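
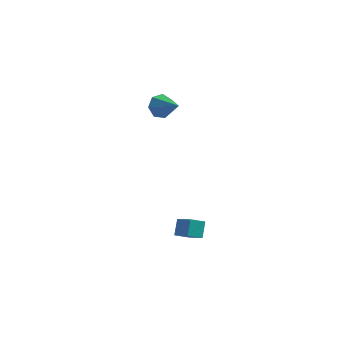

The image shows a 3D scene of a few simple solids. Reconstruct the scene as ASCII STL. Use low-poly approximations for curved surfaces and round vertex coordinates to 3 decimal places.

solid 
facet normal -0.373 0.609 -0.700
outer loop
vertex -3.243 -3.045 -2.828
vertex -3.076 -2.266 -2.239
vertex -2.476 -2.957 -3.16
endloop
endfacet
facet normal -0.168 -0.786 -0.595
outer loop
vertex -1.804 -4.054 -1.901
vertex -3.243 -3.045 -2.828
vertex -2.476 -2.957 -3.16
endloop
endfacet
facet normal -0.373 0.609 -0.700
outer loop
vertex -2.476 -2.957 -3.16
vertex -3.076 -2.266 -2.239
vertex -2.309 -2.179 -2.572
endloop
endfacet
facet normal 0.912 0.104 -0.396
outer loop
vertex -2.309 -2.179 -2.572
vertex -1.804 -4.054 -1.901
vertex -2.476 -2.957 -3.16
endloop
endfacet
facet normal -0.912 -0.104 0.396
outer loop
vertex -3.243 -3.045 -2.828
vertex -2.404 -3.363 -0.98
vertex -3.076 -2.266 -2.239
endloop
endfacet
facet normal -0.169 -0.786 -0.594
outer loop
vertex -2.571 -4.141 -1.568
vertex -3.243 -3.045 -2.828
vertex -1.804 -4.054 -1.901
endloop
endfacet
facet normal -0.912 -0.104 0.396
outer loop
vertex -2.571 -4.141 -1.568
vertex -2.404 -3.363 -0.98
vertex -3.243 -3.045 -2.828
endloop
endfacet
facet normal 0.169 0.786 0.595
outer loop
vertex -3.076 -2.266 -2.239
vertex -2.404 -3.363 -0.98
vertex -2.309 -2.179 -2.572
endloop
endfacet
facet normal 0.912 0.104 -0.396
outer loop
vertex -1.637 -3.275 -1.312
vertex -1.804 -4.054 -1.901
vertex -2.309 -2.179 -2.572
endloop
endfacet
facet normal 0.167 0.786 0.595
outer loop
vertex -2.309 -2.179 -2.572
vertex -2.404 -3.363 -0.98
vertex -1.637 -3.275 -1.312
endloop
endfacet
facet normal 0.373 -0.609 0.700
outer loop
vertex -1.637 -3.275 -1.312
vertex -2.571 -4.141 -1.568
vertex -1.804 -4.054 -1.901
endloop
endfacet
facet normal 0.373 -0.609 0.700
outer loop
vertex -2.404 -3.363 -0.98
vertex -2.571 -4.141 -1.568
vertex -1.637 -3.275 -1.312
endloop
endfacet
facet normal -0.459 0.612 -0.645
outer loop
vertex -3.249 4.748 1.141
vertex -3.855 4.243 1.093
vertex -3.755 4.846 1.594
endloop
endfacet
facet normal 0.618 0.537 0.574
outer loop
vertex -3.249 4.748 1.141
vertex -3.755 4.846 1.594
vertex -2.905 2.977 2.427
endloop
endfacet
facet normal -0.458 0.612 -0.645
outer loop
vertex -3.755 4.846 1.594
vertex -3.855 4.243 1.093
vertex -4.336 4.49 1.669
endloop
endfacet
facet normal -0.104 0.365 0.925
outer loop
vertex -3.755 4.846 1.594
vertex -4.336 4.49 1.669
vertex -2.905 2.977 2.427
endloop
endfacet
facet normal -0.459 0.611 -0.645
outer loop
vertex -4.336 4.49 1.669
vertex -3.855 4.243 1.093
vertex -4.555 3.948 1.311
endloop
endfacet
facet normal -0.635 -0.231 0.738
outer loop
vertex -4.336 4.49 1.669
vertex -4.555 3.948 1.311
vertex -2.905 2.977 2.427
endloop
endfacet
facet normal -0.459 0.612 -0.644
outer loop
vertex -4.555 3.948 1.311
vertex -3.855 4.243 1.093
vertex -4.247 3.628 0.788
endloop
endfacet
facet normal -0.576 -0.803 0.152
outer loop
vertex -4.555 3.948 1.311
vertex -4.247 3.628 0.788
vertex -2.905 2.977 2.427
endloop
endfacet
facet normal -0.459 0.612 -0.644
outer loop
vertex -4.247 3.628 0.788
vertex -3.855 4.243 1.093
vertex -3.644 3.772 0.495
endloop
endfacet
facet normal 0.030 -0.920 -0.390
outer loop
vertex -4.247 3.628 0.788
vertex -3.644 3.772 0.495
vertex -2.905 2.977 2.427
endloop
endfacet
facet normal -0.459 0.612 -0.644
outer loop
vertex -3.644 3.772 0.495
vertex -3.855 4.243 1.093
vertex -3.2 4.27 0.652
endloop
endfacet
facet normal 0.724 -0.494 -0.481
outer loop
vertex -3.644 3.772 0.495
vertex -3.2 4.27 0.652
vertex -2.905 2.977 2.427
endloop
endfacet
facet normal -0.459 0.612 -0.644
outer loop
vertex -3.2 4.27 0.652
vertex -3.855 4.243 1.093
vertex -3.249 4.748 1.141
endloop
endfacet
facet normal 0.987 0.154 -0.052
outer loop
vertex -3.2 4.27 0.652
vertex -3.249 4.748 1.141
vertex -2.905 2.977 2.427
endloop
endfacet

endsolid


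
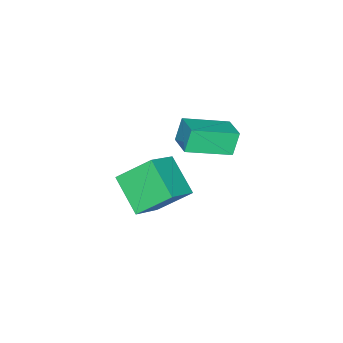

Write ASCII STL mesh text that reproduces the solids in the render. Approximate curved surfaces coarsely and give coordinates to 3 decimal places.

solid 
facet normal -0.817 0.064 -0.573
outer loop
vertex -3.843 -1.378 -2.314
vertex -2.993 0.069 -3.364
vertex -3.111 -2.669 -3.5
endloop
endfacet
facet normal -0.429 -0.731 0.531
outer loop
vertex -1.567 -2.789 -2.416
vertex -3.843 -1.378 -2.314
vertex -3.111 -2.669 -3.5
endloop
endfacet
facet normal -0.816 0.064 -0.574
outer loop
vertex -3.111 -2.669 -3.5
vertex -2.993 0.069 -3.364
vertex -2.26 -1.221 -4.55
endloop
endfacet
facet normal 0.386 -0.679 -0.624
outer loop
vertex -2.26 -1.221 -4.55
vertex -1.567 -2.789 -2.416
vertex -3.111 -2.669 -3.5
endloop
endfacet
facet normal -0.385 0.679 0.624
outer loop
vertex -3.843 -1.378 -2.314
vertex -1.449 -0.051 -2.28
vertex -2.993 0.069 -3.364
endloop
endfacet
facet normal -0.430 -0.731 0.530
outer loop
vertex -2.3 -1.499 -1.23
vertex -3.843 -1.378 -2.314
vertex -1.567 -2.789 -2.416
endloop
endfacet
facet normal -0.385 0.679 0.624
outer loop
vertex -2.3 -1.499 -1.23
vertex -1.449 -0.051 -2.28
vertex -3.843 -1.378 -2.314
endloop
endfacet
facet normal 0.429 0.731 -0.530
outer loop
vertex -2.993 0.069 -3.364
vertex -1.449 -0.051 -2.28
vertex -2.26 -1.221 -4.55
endloop
endfacet
facet normal 0.385 -0.679 -0.624
outer loop
vertex -0.717 -1.342 -3.466
vertex -1.567 -2.789 -2.416
vertex -2.26 -1.221 -4.55
endloop
endfacet
facet normal 0.430 0.731 -0.530
outer loop
vertex -2.26 -1.221 -4.55
vertex -1.449 -0.051 -2.28
vertex -0.717 -1.342 -3.466
endloop
endfacet
facet normal 0.817 -0.063 0.574
outer loop
vertex -0.717 -1.342 -3.466
vertex -2.3 -1.499 -1.23
vertex -1.567 -2.789 -2.416
endloop
endfacet
facet normal 0.817 -0.064 0.574
outer loop
vertex -1.449 -0.051 -2.28
vertex -2.3 -1.499 -1.23
vertex -0.717 -1.342 -3.466
endloop
endfacet
facet normal -0.640 0.696 -0.325
outer loop
vertex -3.912 1.227 1.28
vertex -3.13 2.086 1.58
vertex -3.448 1.168 0.24
endloop
endfacet
facet normal -0.651 -0.716 -0.250
outer loop
vertex -2.11 -0.286 0.92
vertex -3.912 1.227 1.28
vertex -3.448 1.168 0.24
endloop
endfacet
facet normal -0.640 0.696 -0.325
outer loop
vertex -3.448 1.168 0.24
vertex -3.13 2.086 1.58
vertex -2.666 2.028 0.541
endloop
endfacet
facet normal 0.407 -0.051 -0.912
outer loop
vertex -2.666 2.028 0.541
vertex -2.11 -0.286 0.92
vertex -3.448 1.168 0.24
endloop
endfacet
facet normal -0.407 0.052 0.912
outer loop
vertex -3.912 1.227 1.28
vertex -1.792 0.632 2.26
vertex -3.13 2.086 1.58
endloop
endfacet
facet normal -0.651 -0.716 -0.251
outer loop
vertex -2.574 -0.228 1.959
vertex -3.912 1.227 1.28
vertex -2.11 -0.286 0.92
endloop
endfacet
facet normal -0.407 0.051 0.912
outer loop
vertex -2.574 -0.228 1.959
vertex -1.792 0.632 2.26
vertex -3.912 1.227 1.28
endloop
endfacet
facet normal 0.651 0.716 0.251
outer loop
vertex -3.13 2.086 1.58
vertex -1.792 0.632 2.26
vertex -2.666 2.028 0.541
endloop
endfacet
facet normal 0.407 -0.052 -0.912
outer loop
vertex -1.328 0.573 1.22
vertex -2.11 -0.286 0.92
vertex -2.666 2.028 0.541
endloop
endfacet
facet normal 0.652 0.716 0.250
outer loop
vertex -2.666 2.028 0.541
vertex -1.792 0.632 2.26
vertex -1.328 0.573 1.22
endloop
endfacet
facet normal 0.640 -0.696 0.325
outer loop
vertex -1.328 0.573 1.22
vertex -2.574 -0.228 1.959
vertex -2.11 -0.286 0.92
endloop
endfacet
facet normal 0.640 -0.696 0.325
outer loop
vertex -1.792 0.632 2.26
vertex -2.574 -0.228 1.959
vertex -1.328 0.573 1.22
endloop
endfacet

endsolid


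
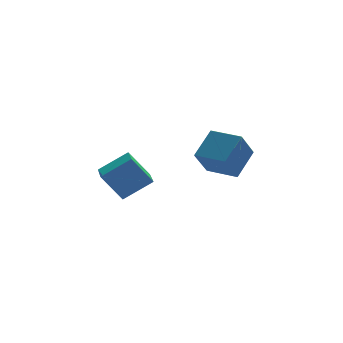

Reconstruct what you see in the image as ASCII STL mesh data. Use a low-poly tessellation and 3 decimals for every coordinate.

solid 
facet normal -0.470 -0.414 0.780
outer loop
vertex 0.278 -3.821 0.693
vertex -0.841 -2.514 0.712
vertex -0.815 -4.739 -0.453
endloop
endfacet
facet normal 0.650 -0.760 -0.011
outer loop
vertex 0.041 -3.986 -1.872
vertex 0.278 -3.821 0.693
vertex -0.815 -4.739 -0.453
endloop
endfacet
facet normal -0.470 -0.414 0.780
outer loop
vertex -0.815 -4.739 -0.453
vertex -0.841 -2.514 0.712
vertex -1.933 -3.432 -0.434
endloop
endfacet
facet normal -0.597 -0.502 -0.626
outer loop
vertex -1.933 -3.432 -0.434
vertex 0.041 -3.986 -1.872
vertex -0.815 -4.739 -0.453
endloop
endfacet
facet normal 0.597 0.502 0.626
outer loop
vertex 0.278 -3.821 0.693
vertex 0.015 -1.761 -0.707
vertex -0.841 -2.514 0.712
endloop
endfacet
facet normal 0.650 -0.760 -0.011
outer loop
vertex 1.133 -3.068 -0.726
vertex 0.278 -3.821 0.693
vertex 0.041 -3.986 -1.872
endloop
endfacet
facet normal 0.597 0.502 0.626
outer loop
vertex 1.133 -3.068 -0.726
vertex 0.015 -1.761 -0.707
vertex 0.278 -3.821 0.693
endloop
endfacet
facet normal -0.650 0.760 0.011
outer loop
vertex -0.841 -2.514 0.712
vertex 0.015 -1.761 -0.707
vertex -1.933 -3.432 -0.434
endloop
endfacet
facet normal -0.597 -0.502 -0.626
outer loop
vertex -1.078 -2.679 -1.853
vertex 0.041 -3.986 -1.872
vertex -1.933 -3.432 -0.434
endloop
endfacet
facet normal -0.650 0.760 0.011
outer loop
vertex -1.933 -3.432 -0.434
vertex 0.015 -1.761 -0.707
vertex -1.078 -2.679 -1.853
endloop
endfacet
facet normal 0.470 0.414 -0.780
outer loop
vertex -1.078 -2.679 -1.853
vertex 1.133 -3.068 -0.726
vertex 0.041 -3.986 -1.872
endloop
endfacet
facet normal 0.470 0.414 -0.780
outer loop
vertex 0.015 -1.761 -0.707
vertex 1.133 -3.068 -0.726
vertex -1.078 -2.679 -1.853
endloop
endfacet
facet normal -0.823 0.045 -0.567
outer loop
vertex -5.28 1.575 -3.574
vertex -4.959 3.441 -3.893
vertex -4.264 1.143 -5.083
endloop
endfacet
facet normal -0.167 -0.972 0.166
outer loop
vertex -2.701 1.059 -4.007
vertex -5.28 1.575 -3.574
vertex -4.264 1.143 -5.083
endloop
endfacet
facet normal -0.823 0.044 -0.566
outer loop
vertex -4.264 1.143 -5.083
vertex -4.959 3.441 -3.893
vertex -3.944 3.009 -5.402
endloop
endfacet
facet normal 0.543 -0.231 -0.807
outer loop
vertex -3.944 3.009 -5.402
vertex -2.701 1.059 -4.007
vertex -4.264 1.143 -5.083
endloop
endfacet
facet normal -0.543 0.231 0.807
outer loop
vertex -5.28 1.575 -3.574
vertex -3.396 3.357 -2.817
vertex -4.959 3.441 -3.893
endloop
endfacet
facet normal -0.167 -0.972 0.166
outer loop
vertex -3.716 1.491 -2.498
vertex -5.28 1.575 -3.574
vertex -2.701 1.059 -4.007
endloop
endfacet
facet normal -0.543 0.231 0.807
outer loop
vertex -3.716 1.491 -2.498
vertex -3.396 3.357 -2.817
vertex -5.28 1.575 -3.574
endloop
endfacet
facet normal 0.167 0.972 -0.166
outer loop
vertex -4.959 3.441 -3.893
vertex -3.396 3.357 -2.817
vertex -3.944 3.009 -5.402
endloop
endfacet
facet normal 0.543 -0.231 -0.807
outer loop
vertex -2.38 2.925 -4.326
vertex -2.701 1.059 -4.007
vertex -3.944 3.009 -5.402
endloop
endfacet
facet normal 0.167 0.972 -0.166
outer loop
vertex -3.944 3.009 -5.402
vertex -3.396 3.357 -2.817
vertex -2.38 2.925 -4.326
endloop
endfacet
facet normal 0.823 -0.045 0.566
outer loop
vertex -2.38 2.925 -4.326
vertex -3.716 1.491 -2.498
vertex -2.701 1.059 -4.007
endloop
endfacet
facet normal 0.823 -0.044 0.567
outer loop
vertex -3.396 3.357 -2.817
vertex -3.716 1.491 -2.498
vertex -2.38 2.925 -4.326
endloop
endfacet
facet normal -0.649 -0.172 0.741
outer loop
vertex -0.062 0.515 -1.335
vertex -0.135 -0.315 -1.592
vertex 0.473 -0.092 -1.007
endloop
endfacet
facet normal -0.184 0.337 0.923
outer loop
vertex -0.062 0.515 -1.335
vertex 0.473 -0.092 -1.007
vertex 0.786 0.691 -1.23
endloop
endfacet
facet normal -0.234 0.864 0.446
outer loop
vertex -0.062 0.515 -1.335
vertex 0.786 0.691 -1.23
vertex 0.372 0.952 -1.953
endloop
endfacet
facet normal -0.732 0.681 -0.032
outer loop
vertex -0.062 0.515 -1.335
vertex 0.372 0.952 -1.953
vertex -0.197 0.33 -2.177
endloop
endfacet
facet normal -0.988 0.041 0.149
outer loop
vertex -0.062 0.515 -1.335
vertex -0.197 0.33 -2.177
vertex -0.135 -0.315 -1.592
endloop
endfacet
facet normal 0.473 0.061 0.879
outer loop
vertex 0.786 0.691 -1.23
vertex 0.473 -0.092 -1.007
vertex 1.237 -0.03 -1.423
endloop
endfacet
facet normal -0.280 -0.763 0.582
outer loop
vertex 0.473 -0.092 -1.007
vertex -0.135 -0.315 -1.592
vertex 0.668 -0.652 -1.647
endloop
endfacet
facet normal -0.828 -0.418 -0.373
outer loop
vertex -0.135 -0.315 -1.592
vertex -0.197 0.33 -2.177
vertex 0.254 -0.391 -2.37
endloop
endfacet
facet normal -0.414 0.619 -0.668
outer loop
vertex -0.197 0.33 -2.177
vertex 0.372 0.952 -1.953
vertex 0.567 0.392 -2.593
endloop
endfacet
facet normal 0.391 0.914 0.106
outer loop
vertex 0.372 0.952 -1.953
vertex 0.786 0.691 -1.23
vertex 1.175 0.615 -2.008
endloop
endfacet
facet normal 0.732 -0.681 0.032
outer loop
vertex 1.102 -0.215 -2.265
vertex 1.237 -0.03 -1.423
vertex 0.668 -0.652 -1.647
endloop
endfacet
facet normal 0.234 -0.864 -0.446
outer loop
vertex 1.102 -0.215 -2.265
vertex 0.668 -0.652 -1.647
vertex 0.254 -0.391 -2.37
endloop
endfacet
facet normal 0.184 -0.337 -0.923
outer loop
vertex 1.102 -0.215 -2.265
vertex 0.254 -0.391 -2.37
vertex 0.567 0.392 -2.593
endloop
endfacet
facet normal 0.649 0.172 -0.741
outer loop
vertex 1.102 -0.215 -2.265
vertex 0.567 0.392 -2.593
vertex 1.175 0.615 -2.008
endloop
endfacet
facet normal 0.988 -0.041 -0.149
outer loop
vertex 1.102 -0.215 -2.265
vertex 1.175 0.615 -2.008
vertex 1.237 -0.03 -1.423
endloop
endfacet
facet normal 0.414 -0.619 0.668
outer loop
vertex 0.668 -0.652 -1.647
vertex 1.237 -0.03 -1.423
vertex 0.473 -0.092 -1.007
endloop
endfacet
facet normal -0.391 -0.914 -0.106
outer loop
vertex 0.254 -0.391 -2.37
vertex 0.668 -0.652 -1.647
vertex -0.135 -0.315 -1.592
endloop
endfacet
facet normal -0.473 -0.061 -0.879
outer loop
vertex 0.567 0.392 -2.593
vertex 0.254 -0.391 -2.37
vertex -0.197 0.33 -2.177
endloop
endfacet
facet normal 0.280 0.763 -0.582
outer loop
vertex 1.175 0.615 -2.008
vertex 0.567 0.392 -2.593
vertex 0.372 0.952 -1.953
endloop
endfacet
facet normal 0.828 0.418 0.373
outer loop
vertex 1.237 -0.03 -1.423
vertex 1.175 0.615 -2.008
vertex 0.786 0.691 -1.23
endloop
endfacet

endsolid


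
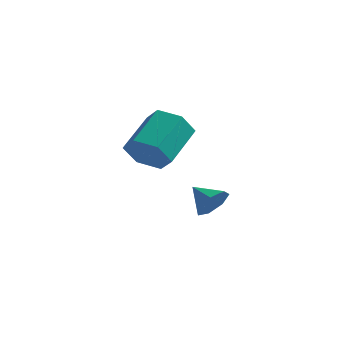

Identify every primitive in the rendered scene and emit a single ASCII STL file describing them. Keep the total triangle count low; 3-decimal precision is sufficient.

solid 
facet normal -0.102 -0.848 -0.520
outer loop
vertex 1.962 -5.171 3.689
vertex 1.354 -4.737 3.101
vertex 2.285 -4.732 2.91
endloop
endfacet
facet normal 0.935 -0.260 0.241
outer loop
vertex 1.962 -5.171 3.689
vertex 2.285 -4.732 2.91
vertex 2.153 -3.577 4.667
endloop
endfacet
facet normal 0.935 -0.261 0.242
outer loop
vertex 2.153 -3.577 4.667
vertex 2.285 -4.732 2.91
vertex 2.477 -3.138 3.889
endloop
endfacet
facet normal 0.102 0.848 0.521
outer loop
vertex 2.153 -3.577 4.667
vertex 2.477 -3.138 3.889
vertex 1.546 -3.143 4.079
endloop
endfacet
facet normal -0.102 -0.848 -0.521
outer loop
vertex 2.285 -4.732 2.91
vertex 1.354 -4.737 3.101
vertex 1.677 -4.298 2.323
endloop
endfacet
facet normal 0.762 0.270 -0.589
outer loop
vertex 2.285 -4.732 2.91
vertex 1.677 -4.298 2.323
vertex 2.477 -3.138 3.889
endloop
endfacet
facet normal 0.762 0.270 -0.589
outer loop
vertex 2.477 -3.138 3.889
vertex 1.677 -4.298 2.323
vertex 1.869 -2.704 3.301
endloop
endfacet
facet normal 0.102 0.848 0.521
outer loop
vertex 2.477 -3.138 3.889
vertex 1.869 -2.704 3.301
vertex 1.546 -3.143 4.079
endloop
endfacet
facet normal -0.102 -0.848 -0.521
outer loop
vertex 1.677 -4.298 2.323
vertex 1.354 -4.737 3.101
vertex 0.747 -4.303 2.513
endloop
endfacet
facet normal -0.172 0.530 -0.830
outer loop
vertex 1.677 -4.298 2.323
vertex 0.747 -4.303 2.513
vertex 1.869 -2.704 3.301
endloop
endfacet
facet normal -0.172 0.530 -0.830
outer loop
vertex 1.869 -2.704 3.301
vertex 0.747 -4.303 2.513
vertex 0.938 -2.709 3.491
endloop
endfacet
facet normal 0.102 0.848 0.521
outer loop
vertex 1.869 -2.704 3.301
vertex 0.938 -2.709 3.491
vertex 1.546 -3.143 4.079
endloop
endfacet
facet normal -0.102 -0.848 -0.521
outer loop
vertex 0.747 -4.303 2.513
vertex 1.354 -4.737 3.101
vertex 0.423 -4.742 3.291
endloop
endfacet
facet normal -0.935 0.261 -0.242
outer loop
vertex 0.747 -4.303 2.513
vertex 0.423 -4.742 3.291
vertex 0.938 -2.709 3.491
endloop
endfacet
facet normal -0.935 0.261 -0.241
outer loop
vertex 0.938 -2.709 3.491
vertex 0.423 -4.742 3.291
vertex 0.615 -3.148 4.27
endloop
endfacet
facet normal 0.102 0.848 0.520
outer loop
vertex 0.938 -2.709 3.491
vertex 0.615 -3.148 4.27
vertex 1.546 -3.143 4.079
endloop
endfacet
facet normal -0.102 -0.848 -0.521
outer loop
vertex 0.423 -4.742 3.291
vertex 1.354 -4.737 3.101
vertex 1.031 -5.176 3.879
endloop
endfacet
facet normal -0.762 -0.270 0.589
outer loop
vertex 0.423 -4.742 3.291
vertex 1.031 -5.176 3.879
vertex 0.615 -3.148 4.27
endloop
endfacet
facet normal -0.762 -0.270 0.589
outer loop
vertex 0.615 -3.148 4.27
vertex 1.031 -5.176 3.879
vertex 1.223 -3.582 4.857
endloop
endfacet
facet normal 0.102 0.848 0.521
outer loop
vertex 0.615 -3.148 4.27
vertex 1.223 -3.582 4.857
vertex 1.546 -3.143 4.079
endloop
endfacet
facet normal -0.102 -0.848 -0.521
outer loop
vertex 1.031 -5.176 3.879
vertex 1.354 -4.737 3.101
vertex 1.962 -5.171 3.689
endloop
endfacet
facet normal 0.172 -0.530 0.830
outer loop
vertex 1.031 -5.176 3.879
vertex 1.962 -5.171 3.689
vertex 1.223 -3.582 4.857
endloop
endfacet
facet normal 0.172 -0.530 0.830
outer loop
vertex 1.223 -3.582 4.857
vertex 1.962 -5.171 3.689
vertex 2.153 -3.577 4.667
endloop
endfacet
facet normal 0.102 0.848 0.521
outer loop
vertex 1.223 -3.582 4.857
vertex 2.153 -3.577 4.667
vertex 1.546 -3.143 4.079
endloop
endfacet
facet normal 0.828 -0.274 -0.490
outer loop
vertex 2.721 -1.063 0.22
vertex 2.31 -1.099 -0.454
vertex 2.697 -0.483 -0.145
endloop
endfacet
facet normal 0.044 0.533 0.845
outer loop
vertex 2.721 -1.063 0.22
vertex 2.697 -0.483 -0.145
vertex 1.35 -0.781 0.114
endloop
endfacet
facet normal 0.828 -0.275 -0.489
outer loop
vertex 2.697 -0.483 -0.145
vertex 2.31 -1.099 -0.454
vertex 2.382 -0.367 -0.743
endloop
endfacet
facet normal -0.159 0.950 0.268
outer loop
vertex 2.697 -0.483 -0.145
vertex 2.382 -0.367 -0.743
vertex 1.35 -0.781 0.114
endloop
endfacet
facet normal 0.828 -0.275 -0.489
outer loop
vertex 2.382 -0.367 -0.743
vertex 2.31 -1.099 -0.454
vertex 2.013 -0.802 -1.123
endloop
endfacet
facet normal -0.568 0.759 -0.317
outer loop
vertex 2.382 -0.367 -0.743
vertex 2.013 -0.802 -1.123
vertex 1.35 -0.781 0.114
endloop
endfacet
facet normal 0.828 -0.274 -0.489
outer loop
vertex 2.013 -0.802 -1.123
vertex 2.31 -1.099 -0.454
vertex 1.868 -1.46 -1.0
endloop
endfacet
facet normal -0.876 0.105 -0.471
outer loop
vertex 2.013 -0.802 -1.123
vertex 1.868 -1.46 -1.0
vertex 1.35 -0.781 0.114
endloop
endfacet
facet normal 0.828 -0.274 -0.489
outer loop
vertex 1.868 -1.46 -1.0
vertex 2.31 -1.099 -0.454
vertex 2.056 -1.847 -0.465
endloop
endfacet
facet normal -0.850 -0.521 -0.078
outer loop
vertex 1.868 -1.46 -1.0
vertex 2.056 -1.847 -0.465
vertex 1.35 -0.781 0.114
endloop
endfacet
facet normal 0.828 -0.274 -0.489
outer loop
vertex 2.056 -1.847 -0.465
vertex 2.31 -1.099 -0.454
vertex 2.435 -1.67 0.077
endloop
endfacet
facet normal -0.510 -0.646 0.568
outer loop
vertex 2.056 -1.847 -0.465
vertex 2.435 -1.67 0.077
vertex 1.35 -0.781 0.114
endloop
endfacet
facet normal 0.827 -0.274 -0.490
outer loop
vertex 2.435 -1.67 0.077
vertex 2.31 -1.099 -0.454
vertex 2.721 -1.063 0.22
endloop
endfacet
facet normal -0.112 -0.178 0.978
outer loop
vertex 2.435 -1.67 0.077
vertex 2.721 -1.063 0.22
vertex 1.35 -0.781 0.114
endloop
endfacet

endsolid


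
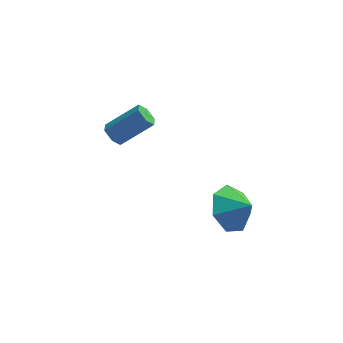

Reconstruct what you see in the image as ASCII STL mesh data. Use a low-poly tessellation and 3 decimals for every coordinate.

solid 
facet normal -0.733 0.340 -0.589
outer loop
vertex 1.126 -0.748 -4.812
vertex 0.426 -1.147 -4.171
vertex 0.849 -0.208 -4.156
endloop
endfacet
facet normal 0.941 0.305 0.146
outer loop
vertex 1.126 -0.748 -4.812
vertex 0.849 -0.208 -4.156
vertex 1.174 -1.493 -3.569
endloop
endfacet
facet normal -0.733 0.340 -0.589
outer loop
vertex 0.849 -0.208 -4.156
vertex 0.426 -1.147 -4.171
vertex 0.253 -0.375 -3.511
endloop
endfacet
facet normal 0.593 0.454 0.665
outer loop
vertex 0.849 -0.208 -4.156
vertex 0.253 -0.375 -3.511
vertex 1.174 -1.493 -3.569
endloop
endfacet
facet normal -0.733 0.339 -0.589
outer loop
vertex 0.253 -0.375 -3.511
vertex 0.426 -1.147 -4.171
vertex -0.212 -1.123 -3.363
endloop
endfacet
facet normal 0.170 0.089 0.982
outer loop
vertex 0.253 -0.375 -3.511
vertex -0.212 -1.123 -3.363
vertex 1.174 -1.493 -3.569
endloop
endfacet
facet normal -0.733 0.339 -0.589
outer loop
vertex -0.212 -1.123 -3.363
vertex 0.426 -1.147 -4.171
vertex -0.197 -1.89 -3.823
endloop
endfacet
facet normal -0.010 -0.514 0.857
outer loop
vertex -0.212 -1.123 -3.363
vertex -0.197 -1.89 -3.823
vertex 1.174 -1.493 -3.569
endloop
endfacet
facet normal -0.734 0.339 -0.589
outer loop
vertex -0.197 -1.89 -3.823
vertex 0.426 -1.147 -4.171
vertex 0.287 -2.096 -4.545
endloop
endfacet
facet normal 0.190 -0.903 0.385
outer loop
vertex -0.197 -1.89 -3.823
vertex 0.287 -2.096 -4.545
vertex 1.174 -1.493 -3.569
endloop
endfacet
facet normal -0.732 0.340 -0.590
outer loop
vertex 0.287 -2.096 -4.545
vertex 0.426 -1.147 -4.171
vertex 0.877 -1.588 -4.985
endloop
endfacet
facet normal 0.617 -0.783 -0.077
outer loop
vertex 0.287 -2.096 -4.545
vertex 0.877 -1.588 -4.985
vertex 1.174 -1.493 -3.569
endloop
endfacet
facet normal -0.733 0.339 -0.590
outer loop
vertex 0.877 -1.588 -4.985
vertex 0.426 -1.147 -4.171
vertex 1.126 -0.748 -4.812
endloop
endfacet
facet normal 0.952 -0.244 -0.183
outer loop
vertex 0.877 -1.588 -4.985
vertex 1.126 -0.748 -4.812
vertex 1.174 -1.493 -3.569
endloop
endfacet
facet normal -0.766 -0.185 -0.616
outer loop
vertex -3.846 3.378 -4.572
vertex -4.138 3.199 -4.155
vertex -4.154 3.721 -4.292
endloop
endfacet
facet normal 0.296 0.749 -0.592
outer loop
vertex -3.846 3.378 -4.572
vertex -4.154 3.721 -4.292
vertex -2.589 3.68 -3.562
endloop
endfacet
facet normal 0.296 0.750 -0.592
outer loop
vertex -2.589 3.68 -3.562
vertex -4.154 3.721 -4.292
vertex -2.898 4.023 -3.282
endloop
endfacet
facet normal 0.765 0.185 0.617
outer loop
vertex -2.589 3.68 -3.562
vertex -2.898 4.023 -3.282
vertex -2.882 3.501 -3.145
endloop
endfacet
facet normal -0.767 -0.185 -0.615
outer loop
vertex -4.154 3.721 -4.292
vertex -4.138 3.199 -4.155
vertex -4.446 3.542 -3.874
endloop
endfacet
facet normal -0.346 0.925 0.154
outer loop
vertex -4.154 3.721 -4.292
vertex -4.446 3.542 -3.874
vertex -2.898 4.023 -3.282
endloop
endfacet
facet normal -0.346 0.925 0.154
outer loop
vertex -2.898 4.023 -3.282
vertex -4.446 3.542 -3.874
vertex -3.19 3.844 -2.864
endloop
endfacet
facet normal 0.767 0.185 0.615
outer loop
vertex -2.898 4.023 -3.282
vertex -3.19 3.844 -2.864
vertex -2.882 3.501 -3.145
endloop
endfacet
facet normal -0.766 -0.183 -0.617
outer loop
vertex -4.446 3.542 -3.874
vertex -4.138 3.199 -4.155
vertex -4.431 3.02 -3.738
endloop
endfacet
facet normal -0.642 0.176 0.746
outer loop
vertex -4.446 3.542 -3.874
vertex -4.431 3.02 -3.738
vertex -3.19 3.844 -2.864
endloop
endfacet
facet normal -0.642 0.175 0.747
outer loop
vertex -3.19 3.844 -2.864
vertex -4.431 3.02 -3.738
vertex -3.174 3.322 -2.728
endloop
endfacet
facet normal 0.766 0.184 0.616
outer loop
vertex -3.19 3.844 -2.864
vertex -3.174 3.322 -2.728
vertex -2.882 3.501 -3.145
endloop
endfacet
facet normal -0.765 -0.185 -0.617
outer loop
vertex -4.431 3.02 -3.738
vertex -4.138 3.199 -4.155
vertex -4.122 2.677 -4.018
endloop
endfacet
facet normal -0.296 -0.750 0.592
outer loop
vertex -4.431 3.02 -3.738
vertex -4.122 2.677 -4.018
vertex -3.174 3.322 -2.728
endloop
endfacet
facet normal -0.296 -0.749 0.592
outer loop
vertex -3.174 3.322 -2.728
vertex -4.122 2.677 -4.018
vertex -2.866 2.979 -3.008
endloop
endfacet
facet normal 0.766 0.185 0.616
outer loop
vertex -3.174 3.322 -2.728
vertex -2.866 2.979 -3.008
vertex -2.882 3.501 -3.145
endloop
endfacet
facet normal -0.767 -0.185 -0.615
outer loop
vertex -4.122 2.677 -4.018
vertex -4.138 3.199 -4.155
vertex -3.83 2.856 -4.436
endloop
endfacet
facet normal 0.346 -0.925 -0.154
outer loop
vertex -4.122 2.677 -4.018
vertex -3.83 2.856 -4.436
vertex -2.866 2.979 -3.008
endloop
endfacet
facet normal 0.346 -0.925 -0.154
outer loop
vertex -2.866 2.979 -3.008
vertex -3.83 2.856 -4.436
vertex -2.574 3.158 -3.426
endloop
endfacet
facet normal 0.767 0.185 0.615
outer loop
vertex -2.866 2.979 -3.008
vertex -2.574 3.158 -3.426
vertex -2.882 3.501 -3.145
endloop
endfacet
facet normal -0.766 -0.184 -0.616
outer loop
vertex -3.83 2.856 -4.436
vertex -4.138 3.199 -4.155
vertex -3.846 3.378 -4.572
endloop
endfacet
facet normal 0.642 -0.175 -0.746
outer loop
vertex -3.83 2.856 -4.436
vertex -3.846 3.378 -4.572
vertex -2.574 3.158 -3.426
endloop
endfacet
facet normal 0.642 -0.176 -0.746
outer loop
vertex -2.574 3.158 -3.426
vertex -3.846 3.378 -4.572
vertex -2.589 3.68 -3.562
endloop
endfacet
facet normal 0.766 0.183 0.617
outer loop
vertex -2.574 3.158 -3.426
vertex -2.589 3.68 -3.562
vertex -2.882 3.501 -3.145
endloop
endfacet

endsolid


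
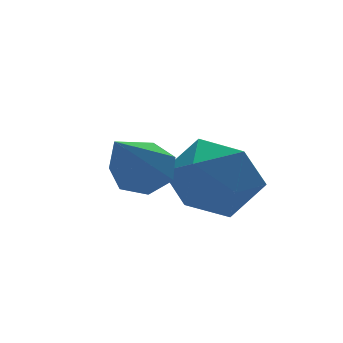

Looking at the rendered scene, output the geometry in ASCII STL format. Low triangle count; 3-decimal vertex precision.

solid 
facet normal 0.505 0.601 -0.619
outer loop
vertex 1.127 -1.488 2.328
vertex 0.841 -1.713 1.876
vertex 0.698 -1.256 2.203
endloop
endfacet
facet normal 0.005 0.481 0.877
outer loop
vertex 1.127 -1.488 2.328
vertex 0.698 -1.256 2.203
vertex -0.181 -2.927 3.124
endloop
endfacet
facet normal 0.507 0.601 -0.618
outer loop
vertex 0.698 -1.256 2.203
vertex 0.841 -1.713 1.876
vertex 0.377 -1.367 1.832
endloop
endfacet
facet normal -0.688 0.593 0.418
outer loop
vertex 0.698 -1.256 2.203
vertex 0.377 -1.367 1.832
vertex -0.181 -2.927 3.124
endloop
endfacet
facet normal 0.507 0.601 -0.618
outer loop
vertex 0.377 -1.367 1.832
vertex 0.841 -1.713 1.876
vertex 0.406 -1.739 1.494
endloop
endfacet
facet normal -0.960 0.144 -0.241
outer loop
vertex 0.377 -1.367 1.832
vertex 0.406 -1.739 1.494
vertex -0.181 -2.927 3.124
endloop
endfacet
facet normal 0.506 0.602 -0.618
outer loop
vertex 0.406 -1.739 1.494
vertex 0.841 -1.713 1.876
vertex 0.762 -2.091 1.443
endloop
endfacet
facet normal -0.604 -0.524 -0.600
outer loop
vertex 0.406 -1.739 1.494
vertex 0.762 -2.091 1.443
vertex -0.181 -2.927 3.124
endloop
endfacet
facet normal 0.505 0.602 -0.618
outer loop
vertex 0.762 -2.091 1.443
vertex 0.841 -1.713 1.876
vertex 1.178 -2.158 1.718
endloop
endfacet
facet normal 0.112 -0.913 -0.392
outer loop
vertex 0.762 -2.091 1.443
vertex 1.178 -2.158 1.718
vertex -0.181 -2.927 3.124
endloop
endfacet
facet normal 0.506 0.602 -0.618
outer loop
vertex 1.178 -2.158 1.718
vertex 0.841 -1.713 1.876
vertex 1.34 -1.89 2.112
endloop
endfacet
facet normal 0.648 -0.727 0.228
outer loop
vertex 1.178 -2.158 1.718
vertex 1.34 -1.89 2.112
vertex -0.181 -2.927 3.124
endloop
endfacet
facet normal 0.506 0.601 -0.619
outer loop
vertex 1.34 -1.89 2.112
vertex 0.841 -1.713 1.876
vertex 1.127 -1.488 2.328
endloop
endfacet
facet normal 0.601 -0.108 0.792
outer loop
vertex 1.34 -1.89 2.112
vertex 1.127 -1.488 2.328
vertex -0.181 -2.927 3.124
endloop
endfacet
facet normal -0.150 -0.163 0.975
outer loop
vertex 1.708 -2.006 2.514
vertex 1.245 -2.758 2.317
vertex 2.139 -2.798 2.448
endloop
endfacet
facet normal 0.466 0.181 0.866
outer loop
vertex 1.708 -2.006 2.514
vertex 2.139 -2.798 2.448
vertex 2.507 -2.053 2.094
endloop
endfacet
facet normal 0.321 0.790 0.522
outer loop
vertex 1.708 -2.006 2.514
vertex 2.507 -2.053 2.094
vertex 1.841 -1.551 1.744
endloop
endfacet
facet normal -0.385 0.822 0.419
outer loop
vertex 1.708 -2.006 2.514
vertex 1.841 -1.551 1.744
vertex 1.061 -1.987 1.882
endloop
endfacet
facet normal -0.676 0.233 0.699
outer loop
vertex 1.708 -2.006 2.514
vertex 1.061 -1.987 1.882
vertex 1.245 -2.758 2.317
endloop
endfacet
facet normal 0.871 -0.221 0.439
outer loop
vertex 2.507 -2.053 2.094
vertex 2.139 -2.798 2.448
vertex 2.539 -2.833 1.638
endloop
endfacet
facet normal -0.125 -0.778 0.616
outer loop
vertex 2.139 -2.798 2.448
vertex 1.245 -2.758 2.317
vertex 1.759 -3.269 1.776
endloop
endfacet
facet normal -0.976 -0.138 0.168
outer loop
vertex 1.245 -2.758 2.317
vertex 1.061 -1.987 1.882
vertex 1.093 -2.767 1.426
endloop
endfacet
facet normal -0.506 0.814 -0.285
outer loop
vertex 1.061 -1.987 1.882
vertex 1.841 -1.551 1.744
vertex 1.461 -2.022 1.072
endloop
endfacet
facet normal 0.636 0.763 -0.116
outer loop
vertex 1.841 -1.551 1.744
vertex 2.507 -2.053 2.094
vertex 2.355 -2.062 1.203
endloop
endfacet
facet normal 0.385 -0.822 -0.419
outer loop
vertex 1.892 -2.814 1.006
vertex 2.539 -2.833 1.638
vertex 1.759 -3.269 1.776
endloop
endfacet
facet normal -0.321 -0.790 -0.522
outer loop
vertex 1.892 -2.814 1.006
vertex 1.759 -3.269 1.776
vertex 1.093 -2.767 1.426
endloop
endfacet
facet normal -0.466 -0.181 -0.866
outer loop
vertex 1.892 -2.814 1.006
vertex 1.093 -2.767 1.426
vertex 1.461 -2.022 1.072
endloop
endfacet
facet normal 0.150 0.163 -0.975
outer loop
vertex 1.892 -2.814 1.006
vertex 1.461 -2.022 1.072
vertex 2.355 -2.062 1.203
endloop
endfacet
facet normal 0.676 -0.233 -0.699
outer loop
vertex 1.892 -2.814 1.006
vertex 2.355 -2.062 1.203
vertex 2.539 -2.833 1.638
endloop
endfacet
facet normal 0.506 -0.814 0.285
outer loop
vertex 1.759 -3.269 1.776
vertex 2.539 -2.833 1.638
vertex 2.139 -2.798 2.448
endloop
endfacet
facet normal -0.636 -0.763 0.116
outer loop
vertex 1.093 -2.767 1.426
vertex 1.759 -3.269 1.776
vertex 1.245 -2.758 2.317
endloop
endfacet
facet normal -0.871 0.221 -0.439
outer loop
vertex 1.461 -2.022 1.072
vertex 1.093 -2.767 1.426
vertex 1.061 -1.987 1.882
endloop
endfacet
facet normal 0.125 0.778 -0.616
outer loop
vertex 2.355 -2.062 1.203
vertex 1.461 -2.022 1.072
vertex 1.841 -1.551 1.744
endloop
endfacet
facet normal 0.976 0.138 -0.168
outer loop
vertex 2.539 -2.833 1.638
vertex 2.355 -2.062 1.203
vertex 2.507 -2.053 2.094
endloop
endfacet

endsolid


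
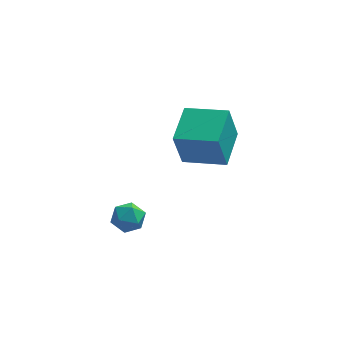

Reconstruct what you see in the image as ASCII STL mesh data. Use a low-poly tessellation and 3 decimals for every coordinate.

solid 
facet normal 0.026 0.993 -0.119
outer loop
vertex -2.115 -2.298 -3.21
vertex -2.931 -2.253 -3.01
vertex -2.347 -2.196 -2.408
endloop
endfacet
facet normal 0.659 0.746 0.096
outer loop
vertex -2.115 -2.298 -3.21
vertex -2.347 -2.196 -2.408
vertex -1.721 -2.724 -2.601
endloop
endfacet
facet normal 0.884 0.267 -0.385
outer loop
vertex -2.115 -2.298 -3.21
vertex -1.721 -2.724 -2.601
vertex -1.919 -3.108 -3.322
endloop
endfacet
facet normal 0.389 0.218 -0.895
outer loop
vertex -2.115 -2.298 -3.21
vertex -1.919 -3.108 -3.322
vertex -2.666 -2.817 -3.576
endloop
endfacet
facet normal -0.142 0.667 -0.731
outer loop
vertex -2.115 -2.298 -3.21
vertex -2.666 -2.817 -3.576
vertex -2.931 -2.253 -3.01
endloop
endfacet
facet normal 0.565 0.408 0.717
outer loop
vertex -1.721 -2.724 -2.601
vertex -2.347 -2.196 -2.408
vertex -2.294 -2.943 -2.024
endloop
endfacet
facet normal -0.461 0.807 0.370
outer loop
vertex -2.347 -2.196 -2.408
vertex -2.931 -2.253 -3.01
vertex -3.041 -2.652 -2.278
endloop
endfacet
facet normal -0.732 0.279 -0.621
outer loop
vertex -2.931 -2.253 -3.01
vertex -2.666 -2.817 -3.576
vertex -3.239 -3.036 -2.999
endloop
endfacet
facet normal 0.127 -0.446 -0.886
outer loop
vertex -2.666 -2.817 -3.576
vertex -1.919 -3.108 -3.322
vertex -2.613 -3.564 -3.192
endloop
endfacet
facet normal 0.929 -0.366 -0.060
outer loop
vertex -1.919 -3.108 -3.322
vertex -1.721 -2.724 -2.601
vertex -2.029 -3.507 -2.59
endloop
endfacet
facet normal -0.389 -0.218 0.895
outer loop
vertex -2.845 -3.462 -2.39
vertex -2.294 -2.943 -2.024
vertex -3.041 -2.652 -2.278
endloop
endfacet
facet normal -0.884 -0.267 0.385
outer loop
vertex -2.845 -3.462 -2.39
vertex -3.041 -2.652 -2.278
vertex -3.239 -3.036 -2.999
endloop
endfacet
facet normal -0.659 -0.746 -0.096
outer loop
vertex -2.845 -3.462 -2.39
vertex -3.239 -3.036 -2.999
vertex -2.613 -3.564 -3.192
endloop
endfacet
facet normal -0.026 -0.993 0.119
outer loop
vertex -2.845 -3.462 -2.39
vertex -2.613 -3.564 -3.192
vertex -2.029 -3.507 -2.59
endloop
endfacet
facet normal 0.142 -0.667 0.731
outer loop
vertex -2.845 -3.462 -2.39
vertex -2.029 -3.507 -2.59
vertex -2.294 -2.943 -2.024
endloop
endfacet
facet normal -0.127 0.446 0.886
outer loop
vertex -3.041 -2.652 -2.278
vertex -2.294 -2.943 -2.024
vertex -2.347 -2.196 -2.408
endloop
endfacet
facet normal -0.929 0.366 0.060
outer loop
vertex -3.239 -3.036 -2.999
vertex -3.041 -2.652 -2.278
vertex -2.931 -2.253 -3.01
endloop
endfacet
facet normal -0.565 -0.408 -0.717
outer loop
vertex -2.613 -3.564 -3.192
vertex -3.239 -3.036 -2.999
vertex -2.666 -2.817 -3.576
endloop
endfacet
facet normal 0.461 -0.807 -0.370
outer loop
vertex -2.029 -3.507 -2.59
vertex -2.613 -3.564 -3.192
vertex -1.919 -3.108 -3.322
endloop
endfacet
facet normal 0.732 -0.279 0.621
outer loop
vertex -2.294 -2.943 -2.024
vertex -2.029 -3.507 -2.59
vertex -1.721 -2.724 -2.601
endloop
endfacet
facet normal -0.951 0.263 -0.163
outer loop
vertex -0.633 1.574 -1.399
vertex -0.142 3.597 -0.996
vertex -0.213 1.866 -3.374
endloop
endfacet
facet normal -0.231 -0.954 -0.190
outer loop
vertex 1.822 1.303 -3.024
vertex -0.633 1.574 -1.399
vertex -0.213 1.866 -3.374
endloop
endfacet
facet normal -0.951 0.263 -0.163
outer loop
vertex -0.213 1.866 -3.374
vertex -0.142 3.597 -0.996
vertex 0.278 3.889 -2.971
endloop
endfacet
facet normal 0.206 0.143 -0.968
outer loop
vertex 0.278 3.889 -2.971
vertex 1.822 1.303 -3.024
vertex -0.213 1.866 -3.374
endloop
endfacet
facet normal -0.206 -0.143 0.968
outer loop
vertex -0.633 1.574 -1.399
vertex 1.893 3.034 -0.646
vertex -0.142 3.597 -0.996
endloop
endfacet
facet normal -0.231 -0.954 -0.190
outer loop
vertex 1.402 1.011 -1.049
vertex -0.633 1.574 -1.399
vertex 1.822 1.303 -3.024
endloop
endfacet
facet normal -0.206 -0.143 0.968
outer loop
vertex 1.402 1.011 -1.049
vertex 1.893 3.034 -0.646
vertex -0.633 1.574 -1.399
endloop
endfacet
facet normal 0.231 0.954 0.190
outer loop
vertex -0.142 3.597 -0.996
vertex 1.893 3.034 -0.646
vertex 0.278 3.889 -2.971
endloop
endfacet
facet normal 0.206 0.143 -0.968
outer loop
vertex 2.313 3.326 -2.621
vertex 1.822 1.303 -3.024
vertex 0.278 3.889 -2.971
endloop
endfacet
facet normal 0.231 0.954 0.190
outer loop
vertex 0.278 3.889 -2.971
vertex 1.893 3.034 -0.646
vertex 2.313 3.326 -2.621
endloop
endfacet
facet normal 0.951 -0.263 0.163
outer loop
vertex 2.313 3.326 -2.621
vertex 1.402 1.011 -1.049
vertex 1.822 1.303 -3.024
endloop
endfacet
facet normal 0.951 -0.263 0.163
outer loop
vertex 1.893 3.034 -0.646
vertex 1.402 1.011 -1.049
vertex 2.313 3.326 -2.621
endloop
endfacet

endsolid


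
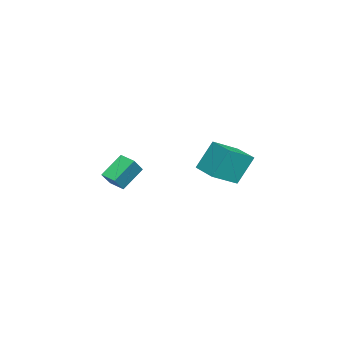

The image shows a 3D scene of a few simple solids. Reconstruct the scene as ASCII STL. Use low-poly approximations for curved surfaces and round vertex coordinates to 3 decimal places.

solid 
facet normal -0.731 -0.672 0.117
outer loop
vertex 0.643 2.042 1.037
vertex -0.485 3.13 0.236
vertex 1.082 1.275 -0.623
endloop
endfacet
facet normal 0.641 -0.618 0.455
outer loop
vertex 2.165 2.27 -0.796
vertex 0.643 2.042 1.037
vertex 1.082 1.275 -0.623
endloop
endfacet
facet normal -0.732 -0.672 0.116
outer loop
vertex 1.082 1.275 -0.623
vertex -0.485 3.13 0.236
vertex -0.045 2.364 -1.424
endloop
endfacet
facet normal 0.234 -0.408 -0.883
outer loop
vertex -0.045 2.364 -1.424
vertex 2.165 2.27 -0.796
vertex 1.082 1.275 -0.623
endloop
endfacet
facet normal -0.234 0.408 0.883
outer loop
vertex 0.643 2.042 1.037
vertex 0.598 4.125 0.063
vertex -0.485 3.13 0.236
endloop
endfacet
facet normal 0.641 -0.618 0.455
outer loop
vertex 1.725 3.036 0.864
vertex 0.643 2.042 1.037
vertex 2.165 2.27 -0.796
endloop
endfacet
facet normal -0.233 0.408 0.883
outer loop
vertex 1.725 3.036 0.864
vertex 0.598 4.125 0.063
vertex 0.643 2.042 1.037
endloop
endfacet
facet normal -0.641 0.618 -0.455
outer loop
vertex -0.485 3.13 0.236
vertex 0.598 4.125 0.063
vertex -0.045 2.364 -1.424
endloop
endfacet
facet normal 0.233 -0.408 -0.883
outer loop
vertex 1.037 3.358 -1.597
vertex 2.165 2.27 -0.796
vertex -0.045 2.364 -1.424
endloop
endfacet
facet normal -0.641 0.618 -0.455
outer loop
vertex -0.045 2.364 -1.424
vertex 0.598 4.125 0.063
vertex 1.037 3.358 -1.597
endloop
endfacet
facet normal 0.731 0.672 -0.116
outer loop
vertex 1.037 3.358 -1.597
vertex 1.725 3.036 0.864
vertex 2.165 2.27 -0.796
endloop
endfacet
facet normal 0.732 0.671 -0.117
outer loop
vertex 0.598 4.125 0.063
vertex 1.725 3.036 0.864
vertex 1.037 3.358 -1.597
endloop
endfacet
facet normal -0.688 0.203 -0.697
outer loop
vertex -4.485 -3.337 -2.594
vertex -4.019 -2.516 -2.815
vertex -3.549 -4.183 -3.763
endloop
endfacet
facet normal -0.480 -0.847 0.229
outer loop
vertex -2.661 -4.444 -2.865
vertex -4.485 -3.337 -2.594
vertex -3.549 -4.183 -3.763
endloop
endfacet
facet normal -0.688 0.202 -0.697
outer loop
vertex -3.549 -4.183 -3.763
vertex -4.019 -2.516 -2.815
vertex -3.083 -3.362 -3.985
endloop
endfacet
facet normal 0.543 -0.492 -0.680
outer loop
vertex -3.083 -3.362 -3.985
vertex -2.661 -4.444 -2.865
vertex -3.549 -4.183 -3.763
endloop
endfacet
facet normal -0.544 0.492 0.680
outer loop
vertex -4.485 -3.337 -2.594
vertex -3.131 -2.777 -1.917
vertex -4.019 -2.516 -2.815
endloop
endfacet
facet normal -0.480 -0.847 0.228
outer loop
vertex -3.597 -3.598 -1.695
vertex -4.485 -3.337 -2.594
vertex -2.661 -4.444 -2.865
endloop
endfacet
facet normal -0.544 0.492 0.680
outer loop
vertex -3.597 -3.598 -1.695
vertex -3.131 -2.777 -1.917
vertex -4.485 -3.337 -2.594
endloop
endfacet
facet normal 0.480 0.847 -0.228
outer loop
vertex -4.019 -2.516 -2.815
vertex -3.131 -2.777 -1.917
vertex -3.083 -3.362 -3.985
endloop
endfacet
facet normal 0.544 -0.492 -0.680
outer loop
vertex -2.195 -3.623 -3.086
vertex -2.661 -4.444 -2.865
vertex -3.083 -3.362 -3.985
endloop
endfacet
facet normal 0.480 0.847 -0.228
outer loop
vertex -3.083 -3.362 -3.985
vertex -3.131 -2.777 -1.917
vertex -2.195 -3.623 -3.086
endloop
endfacet
facet normal 0.688 -0.203 0.697
outer loop
vertex -2.195 -3.623 -3.086
vertex -3.597 -3.598 -1.695
vertex -2.661 -4.444 -2.865
endloop
endfacet
facet normal 0.688 -0.202 0.697
outer loop
vertex -3.131 -2.777 -1.917
vertex -3.597 -3.598 -1.695
vertex -2.195 -3.623 -3.086
endloop
endfacet

endsolid


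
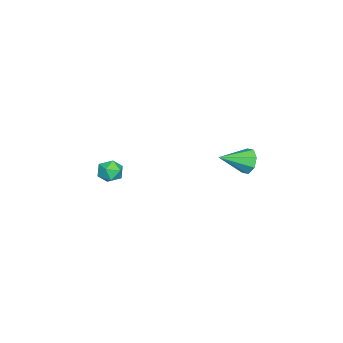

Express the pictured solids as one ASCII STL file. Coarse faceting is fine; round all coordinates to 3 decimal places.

solid 
facet normal -0.980 0.183 -0.073
outer loop
vertex 1.363 -3.416 -3.048
vertex 1.244 -3.747 -2.284
vertex 1.404 -2.925 -2.367
endloop
endfacet
facet normal -0.602 0.664 -0.443
outer loop
vertex 1.363 -3.416 -3.048
vertex 1.404 -2.925 -2.367
vertex 1.964 -2.831 -2.988
endloop
endfacet
facet normal -0.213 0.313 -0.925
outer loop
vertex 1.363 -3.416 -3.048
vertex 1.964 -2.831 -2.988
vertex 2.149 -3.594 -3.289
endloop
endfacet
facet normal -0.349 -0.383 -0.855
outer loop
vertex 1.363 -3.416 -3.048
vertex 2.149 -3.594 -3.289
vertex 1.704 -4.16 -2.854
endloop
endfacet
facet normal -0.823 -0.463 -0.329
outer loop
vertex 1.363 -3.416 -3.048
vertex 1.704 -4.16 -2.854
vertex 1.244 -3.747 -2.284
endloop
endfacet
facet normal -0.154 0.988 0.010
outer loop
vertex 1.964 -2.831 -2.988
vertex 1.404 -2.925 -2.367
vertex 2.216 -2.8 -2.186
endloop
endfacet
facet normal -0.766 0.210 0.607
outer loop
vertex 1.404 -2.925 -2.367
vertex 1.244 -3.747 -2.284
vertex 1.771 -3.366 -1.751
endloop
endfacet
facet normal -0.512 -0.837 0.193
outer loop
vertex 1.244 -3.747 -2.284
vertex 1.704 -4.16 -2.854
vertex 1.956 -4.129 -2.052
endloop
endfacet
facet normal 0.256 -0.707 -0.659
outer loop
vertex 1.704 -4.16 -2.854
vertex 2.149 -3.594 -3.289
vertex 2.516 -4.035 -2.673
endloop
endfacet
facet normal 0.477 0.420 -0.772
outer loop
vertex 2.149 -3.594 -3.289
vertex 1.964 -2.831 -2.988
vertex 2.676 -3.213 -2.756
endloop
endfacet
facet normal 0.349 0.383 0.855
outer loop
vertex 2.557 -3.544 -1.992
vertex 2.216 -2.8 -2.186
vertex 1.771 -3.366 -1.751
endloop
endfacet
facet normal 0.213 -0.313 0.925
outer loop
vertex 2.557 -3.544 -1.992
vertex 1.771 -3.366 -1.751
vertex 1.956 -4.129 -2.052
endloop
endfacet
facet normal 0.602 -0.664 0.443
outer loop
vertex 2.557 -3.544 -1.992
vertex 1.956 -4.129 -2.052
vertex 2.516 -4.035 -2.673
endloop
endfacet
facet normal 0.980 -0.183 0.073
outer loop
vertex 2.557 -3.544 -1.992
vertex 2.516 -4.035 -2.673
vertex 2.676 -3.213 -2.756
endloop
endfacet
facet normal 0.823 0.463 0.329
outer loop
vertex 2.557 -3.544 -1.992
vertex 2.676 -3.213 -2.756
vertex 2.216 -2.8 -2.186
endloop
endfacet
facet normal -0.256 0.707 0.659
outer loop
vertex 1.771 -3.366 -1.751
vertex 2.216 -2.8 -2.186
vertex 1.404 -2.925 -2.367
endloop
endfacet
facet normal -0.477 -0.420 0.772
outer loop
vertex 1.956 -4.129 -2.052
vertex 1.771 -3.366 -1.751
vertex 1.244 -3.747 -2.284
endloop
endfacet
facet normal 0.154 -0.988 -0.010
outer loop
vertex 2.516 -4.035 -2.673
vertex 1.956 -4.129 -2.052
vertex 1.704 -4.16 -2.854
endloop
endfacet
facet normal 0.766 -0.210 -0.607
outer loop
vertex 2.676 -3.213 -2.756
vertex 2.516 -4.035 -2.673
vertex 2.149 -3.594 -3.289
endloop
endfacet
facet normal 0.512 0.837 -0.193
outer loop
vertex 2.216 -2.8 -2.186
vertex 2.676 -3.213 -2.756
vertex 1.964 -2.831 -2.988
endloop
endfacet
facet normal -0.536 0.752 -0.383
outer loop
vertex 2.829 4.99 0.624
vertex 2.486 4.442 0.027
vertex 2.263 4.696 0.839
endloop
endfacet
facet normal 0.283 0.148 0.948
outer loop
vertex 2.829 4.99 0.624
vertex 2.263 4.696 0.839
vertex 3.474 3.058 0.733
endloop
endfacet
facet normal -0.536 0.752 -0.383
outer loop
vertex 2.263 4.696 0.839
vertex 2.486 4.442 0.027
vertex 1.827 4.253 0.579
endloop
endfacet
facet normal -0.279 -0.266 0.922
outer loop
vertex 2.263 4.696 0.839
vertex 1.827 4.253 0.579
vertex 3.474 3.058 0.733
endloop
endfacet
facet normal -0.537 0.751 -0.384
outer loop
vertex 1.827 4.253 0.579
vertex 2.486 4.442 0.027
vertex 1.778 3.92 -0.004
endloop
endfacet
facet normal -0.552 -0.703 0.448
outer loop
vertex 1.827 4.253 0.579
vertex 1.778 3.92 -0.004
vertex 3.474 3.058 0.733
endloop
endfacet
facet normal -0.537 0.751 -0.384
outer loop
vertex 1.778 3.92 -0.004
vertex 2.486 4.442 0.027
vertex 2.144 3.893 -0.569
endloop
endfacet
facet normal -0.374 -0.906 -0.199
outer loop
vertex 1.778 3.92 -0.004
vertex 2.144 3.893 -0.569
vertex 3.474 3.058 0.733
endloop
endfacet
facet normal -0.537 0.751 -0.384
outer loop
vertex 2.144 3.893 -0.569
vertex 2.486 4.442 0.027
vertex 2.71 4.187 -0.785
endloop
endfacet
facet normal 0.149 -0.756 -0.637
outer loop
vertex 2.144 3.893 -0.569
vertex 2.71 4.187 -0.785
vertex 3.474 3.058 0.733
endloop
endfacet
facet normal -0.536 0.752 -0.384
outer loop
vertex 2.71 4.187 -0.785
vertex 2.486 4.442 0.027
vertex 3.145 4.63 -0.525
endloop
endfacet
facet normal 0.713 -0.341 -0.612
outer loop
vertex 2.71 4.187 -0.785
vertex 3.145 4.63 -0.525
vertex 3.474 3.058 0.733
endloop
endfacet
facet normal -0.536 0.752 -0.384
outer loop
vertex 3.145 4.63 -0.525
vertex 2.486 4.442 0.027
vertex 3.194 4.963 0.059
endloop
endfacet
facet normal 0.986 0.096 -0.138
outer loop
vertex 3.145 4.63 -0.525
vertex 3.194 4.963 0.059
vertex 3.474 3.058 0.733
endloop
endfacet
facet normal -0.536 0.752 -0.382
outer loop
vertex 3.194 4.963 0.059
vertex 2.486 4.442 0.027
vertex 2.829 4.99 0.624
endloop
endfacet
facet normal 0.808 0.298 0.508
outer loop
vertex 3.194 4.963 0.059
vertex 2.829 4.99 0.624
vertex 3.474 3.058 0.733
endloop
endfacet

endsolid


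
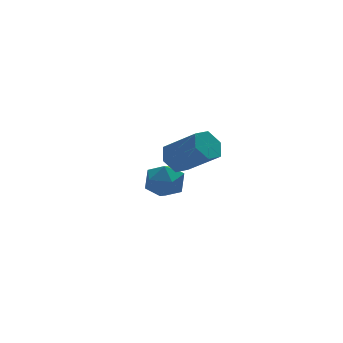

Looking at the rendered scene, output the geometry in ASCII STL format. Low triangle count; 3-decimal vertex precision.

solid 
facet normal -0.459 0.636 -0.620
outer loop
vertex 2.802 -3.632 -0.899
vertex 2.431 -3.386 -0.372
vertex 3.039 -3.1 -0.529
endloop
endfacet
facet normal 0.819 0.033 -0.572
outer loop
vertex 2.802 -3.632 -0.899
vertex 3.039 -3.1 -0.529
vertex 3.56 -4.681 0.125
endloop
endfacet
facet normal 0.819 0.033 -0.573
outer loop
vertex 3.56 -4.681 0.125
vertex 3.039 -3.1 -0.529
vertex 3.797 -4.148 0.495
endloop
endfacet
facet normal 0.459 -0.635 0.621
outer loop
vertex 3.56 -4.681 0.125
vertex 3.797 -4.148 0.495
vertex 3.189 -4.434 0.652
endloop
endfacet
facet normal -0.459 0.635 -0.621
outer loop
vertex 3.039 -3.1 -0.529
vertex 2.431 -3.386 -0.372
vertex 2.668 -2.853 -0.002
endloop
endfacet
facet normal 0.707 0.684 0.177
outer loop
vertex 3.039 -3.1 -0.529
vertex 2.668 -2.853 -0.002
vertex 3.797 -4.148 0.495
endloop
endfacet
facet normal 0.707 0.685 0.178
outer loop
vertex 3.797 -4.148 0.495
vertex 2.668 -2.853 -0.002
vertex 3.426 -3.902 1.022
endloop
endfacet
facet normal 0.459 -0.636 0.620
outer loop
vertex 3.797 -4.148 0.495
vertex 3.426 -3.902 1.022
vertex 3.189 -4.434 0.652
endloop
endfacet
facet normal -0.459 0.635 -0.621
outer loop
vertex 2.668 -2.853 -0.002
vertex 2.431 -3.386 -0.372
vertex 2.06 -3.139 0.155
endloop
endfacet
facet normal -0.113 0.651 0.750
outer loop
vertex 2.668 -2.853 -0.002
vertex 2.06 -3.139 0.155
vertex 3.426 -3.902 1.022
endloop
endfacet
facet normal -0.113 0.651 0.750
outer loop
vertex 3.426 -3.902 1.022
vertex 2.06 -3.139 0.155
vertex 2.818 -4.188 1.179
endloop
endfacet
facet normal 0.459 -0.636 0.620
outer loop
vertex 3.426 -3.902 1.022
vertex 2.818 -4.188 1.179
vertex 3.189 -4.434 0.652
endloop
endfacet
facet normal -0.459 0.635 -0.621
outer loop
vertex 2.06 -3.139 0.155
vertex 2.431 -3.386 -0.372
vertex 1.823 -3.672 -0.215
endloop
endfacet
facet normal -0.819 -0.033 0.572
outer loop
vertex 2.06 -3.139 0.155
vertex 1.823 -3.672 -0.215
vertex 2.818 -4.188 1.179
endloop
endfacet
facet normal -0.819 -0.033 0.572
outer loop
vertex 2.818 -4.188 1.179
vertex 1.823 -3.672 -0.215
vertex 2.581 -4.72 0.809
endloop
endfacet
facet normal 0.459 -0.636 0.620
outer loop
vertex 2.818 -4.188 1.179
vertex 2.581 -4.72 0.809
vertex 3.189 -4.434 0.652
endloop
endfacet
facet normal -0.459 0.636 -0.620
outer loop
vertex 1.823 -3.672 -0.215
vertex 2.431 -3.386 -0.372
vertex 2.194 -3.918 -0.742
endloop
endfacet
facet normal -0.707 -0.685 -0.178
outer loop
vertex 1.823 -3.672 -0.215
vertex 2.194 -3.918 -0.742
vertex 2.581 -4.72 0.809
endloop
endfacet
facet normal -0.707 -0.684 -0.177
outer loop
vertex 2.581 -4.72 0.809
vertex 2.194 -3.918 -0.742
vertex 2.952 -4.967 0.282
endloop
endfacet
facet normal 0.459 -0.635 0.621
outer loop
vertex 2.581 -4.72 0.809
vertex 2.952 -4.967 0.282
vertex 3.189 -4.434 0.652
endloop
endfacet
facet normal -0.459 0.636 -0.620
outer loop
vertex 2.194 -3.918 -0.742
vertex 2.431 -3.386 -0.372
vertex 2.802 -3.632 -0.899
endloop
endfacet
facet normal 0.113 -0.651 -0.750
outer loop
vertex 2.194 -3.918 -0.742
vertex 2.802 -3.632 -0.899
vertex 2.952 -4.967 0.282
endloop
endfacet
facet normal 0.113 -0.651 -0.750
outer loop
vertex 2.952 -4.967 0.282
vertex 2.802 -3.632 -0.899
vertex 3.56 -4.681 0.125
endloop
endfacet
facet normal 0.459 -0.635 0.621
outer loop
vertex 2.952 -4.967 0.282
vertex 3.56 -4.681 0.125
vertex 3.189 -4.434 0.652
endloop
endfacet
facet normal -0.932 0.320 0.170
outer loop
vertex 2.934 0.575 -4.134
vertex 2.896 0.083 -3.414
vertex 3.187 0.905 -3.366
endloop
endfacet
facet normal -0.550 0.818 -0.170
outer loop
vertex 2.934 0.575 -4.134
vertex 3.187 0.905 -3.366
vertex 3.652 1.068 -4.086
endloop
endfacet
facet normal -0.316 0.537 -0.782
outer loop
vertex 2.934 0.575 -4.134
vertex 3.652 1.068 -4.086
vertex 3.649 0.348 -4.579
endloop
endfacet
facet normal -0.554 -0.136 -0.821
outer loop
vertex 2.934 0.575 -4.134
vertex 3.649 0.348 -4.579
vertex 3.182 -0.261 -4.163
endloop
endfacet
facet normal -0.934 -0.269 -0.233
outer loop
vertex 2.934 0.575 -4.134
vertex 3.182 -0.261 -4.163
vertex 2.896 0.083 -3.414
endloop
endfacet
facet normal 0.019 0.972 0.232
outer loop
vertex 3.652 1.068 -4.086
vertex 3.187 0.905 -3.366
vertex 4.058 0.881 -3.337
endloop
endfacet
facet normal -0.600 0.167 0.782
outer loop
vertex 3.187 0.905 -3.366
vertex 2.896 0.083 -3.414
vertex 3.591 0.272 -2.921
endloop
endfacet
facet normal -0.604 -0.787 0.131
outer loop
vertex 2.896 0.083 -3.414
vertex 3.182 -0.261 -4.163
vertex 3.588 -0.448 -3.414
endloop
endfacet
facet normal 0.012 -0.570 -0.822
outer loop
vertex 3.182 -0.261 -4.163
vertex 3.649 0.348 -4.579
vertex 4.053 -0.285 -4.134
endloop
endfacet
facet normal 0.397 0.517 -0.758
outer loop
vertex 3.649 0.348 -4.579
vertex 3.652 1.068 -4.086
vertex 4.344 0.537 -4.086
endloop
endfacet
facet normal 0.554 0.136 0.821
outer loop
vertex 4.306 0.045 -3.366
vertex 4.058 0.881 -3.337
vertex 3.591 0.272 -2.921
endloop
endfacet
facet normal 0.316 -0.537 0.782
outer loop
vertex 4.306 0.045 -3.366
vertex 3.591 0.272 -2.921
vertex 3.588 -0.448 -3.414
endloop
endfacet
facet normal 0.550 -0.818 0.170
outer loop
vertex 4.306 0.045 -3.366
vertex 3.588 -0.448 -3.414
vertex 4.053 -0.285 -4.134
endloop
endfacet
facet normal 0.932 -0.320 -0.170
outer loop
vertex 4.306 0.045 -3.366
vertex 4.053 -0.285 -4.134
vertex 4.344 0.537 -4.086
endloop
endfacet
facet normal 0.934 0.269 0.233
outer loop
vertex 4.306 0.045 -3.366
vertex 4.344 0.537 -4.086
vertex 4.058 0.881 -3.337
endloop
endfacet
facet normal -0.012 0.570 0.822
outer loop
vertex 3.591 0.272 -2.921
vertex 4.058 0.881 -3.337
vertex 3.187 0.905 -3.366
endloop
endfacet
facet normal -0.397 -0.517 0.758
outer loop
vertex 3.588 -0.448 -3.414
vertex 3.591 0.272 -2.921
vertex 2.896 0.083 -3.414
endloop
endfacet
facet normal -0.019 -0.972 -0.232
outer loop
vertex 4.053 -0.285 -4.134
vertex 3.588 -0.448 -3.414
vertex 3.182 -0.261 -4.163
endloop
endfacet
facet normal 0.600 -0.167 -0.782
outer loop
vertex 4.344 0.537 -4.086
vertex 4.053 -0.285 -4.134
vertex 3.649 0.348 -4.579
endloop
endfacet
facet normal 0.604 0.787 -0.131
outer loop
vertex 4.058 0.881 -3.337
vertex 4.344 0.537 -4.086
vertex 3.652 1.068 -4.086
endloop
endfacet

endsolid


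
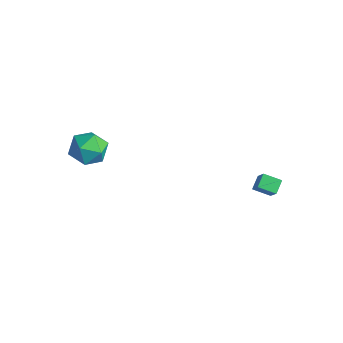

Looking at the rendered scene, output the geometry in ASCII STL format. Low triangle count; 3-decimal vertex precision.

solid 
facet normal -0.966 0.125 0.226
outer loop
vertex -3.812 -3.765 1.856
vertex -3.575 -3.998 2.997
vertex -3.525 -2.881 2.595
endloop
endfacet
facet normal -0.780 0.530 -0.332
outer loop
vertex -3.812 -3.765 1.856
vertex -3.525 -2.881 2.595
vertex -3.075 -2.906 1.496
endloop
endfacet
facet normal -0.529 0.101 -0.843
outer loop
vertex -3.812 -3.765 1.856
vertex -3.075 -2.906 1.496
vertex -2.848 -4.038 1.218
endloop
endfacet
facet normal -0.559 -0.570 -0.601
outer loop
vertex -3.812 -3.765 1.856
vertex -2.848 -4.038 1.218
vertex -3.157 -4.713 2.146
endloop
endfacet
facet normal -0.830 -0.555 0.059
outer loop
vertex -3.812 -3.765 1.856
vertex -3.157 -4.713 2.146
vertex -3.575 -3.998 2.997
endloop
endfacet
facet normal -0.250 0.960 -0.124
outer loop
vertex -3.075 -2.906 1.496
vertex -3.525 -2.881 2.595
vertex -2.383 -2.607 2.414
endloop
endfacet
facet normal -0.551 0.304 0.777
outer loop
vertex -3.525 -2.881 2.595
vertex -3.575 -3.998 2.997
vertex -2.692 -3.282 3.342
endloop
endfacet
facet normal -0.329 -0.796 0.507
outer loop
vertex -3.575 -3.998 2.997
vertex -3.157 -4.713 2.146
vertex -2.465 -4.414 3.064
endloop
endfacet
facet normal 0.108 -0.821 -0.561
outer loop
vertex -3.157 -4.713 2.146
vertex -2.848 -4.038 1.218
vertex -2.015 -4.439 1.965
endloop
endfacet
facet normal 0.157 0.265 -0.951
outer loop
vertex -2.848 -4.038 1.218
vertex -3.075 -2.906 1.496
vertex -1.965 -3.322 1.563
endloop
endfacet
facet normal 0.559 0.570 0.601
outer loop
vertex -1.728 -3.555 2.704
vertex -2.383 -2.607 2.414
vertex -2.692 -3.282 3.342
endloop
endfacet
facet normal 0.529 -0.101 0.843
outer loop
vertex -1.728 -3.555 2.704
vertex -2.692 -3.282 3.342
vertex -2.465 -4.414 3.064
endloop
endfacet
facet normal 0.780 -0.530 0.332
outer loop
vertex -1.728 -3.555 2.704
vertex -2.465 -4.414 3.064
vertex -2.015 -4.439 1.965
endloop
endfacet
facet normal 0.966 -0.125 -0.226
outer loop
vertex -1.728 -3.555 2.704
vertex -2.015 -4.439 1.965
vertex -1.965 -3.322 1.563
endloop
endfacet
facet normal 0.830 0.555 -0.059
outer loop
vertex -1.728 -3.555 2.704
vertex -1.965 -3.322 1.563
vertex -2.383 -2.607 2.414
endloop
endfacet
facet normal -0.108 0.821 0.561
outer loop
vertex -2.692 -3.282 3.342
vertex -2.383 -2.607 2.414
vertex -3.525 -2.881 2.595
endloop
endfacet
facet normal -0.157 -0.265 0.951
outer loop
vertex -2.465 -4.414 3.064
vertex -2.692 -3.282 3.342
vertex -3.575 -3.998 2.997
endloop
endfacet
facet normal 0.250 -0.960 0.124
outer loop
vertex -2.015 -4.439 1.965
vertex -2.465 -4.414 3.064
vertex -3.157 -4.713 2.146
endloop
endfacet
facet normal 0.551 -0.304 -0.777
outer loop
vertex -1.965 -3.322 1.563
vertex -2.015 -4.439 1.965
vertex -2.848 -4.038 1.218
endloop
endfacet
facet normal 0.329 0.796 -0.507
outer loop
vertex -2.383 -2.607 2.414
vertex -1.965 -3.322 1.563
vertex -3.075 -2.906 1.496
endloop
endfacet
facet normal -0.556 0.228 -0.799
outer loop
vertex 3.07 2.936 -0.915
vertex 2.714 3.621 -0.472
vertex 3.857 3.579 -1.279
endloop
endfacet
facet normal 0.399 -0.770 -0.498
outer loop
vertex 4.686 3.239 -0.088
vertex 3.07 2.936 -0.915
vertex 3.857 3.579 -1.279
endloop
endfacet
facet normal -0.556 0.228 -0.799
outer loop
vertex 3.857 3.579 -1.279
vertex 2.714 3.621 -0.472
vertex 3.502 4.265 -0.836
endloop
endfacet
facet normal 0.729 0.595 -0.338
outer loop
vertex 3.502 4.265 -0.836
vertex 4.686 3.239 -0.088
vertex 3.857 3.579 -1.279
endloop
endfacet
facet normal -0.729 -0.596 0.337
outer loop
vertex 3.07 2.936 -0.915
vertex 3.543 3.281 0.719
vertex 2.714 3.621 -0.472
endloop
endfacet
facet normal 0.399 -0.770 -0.498
outer loop
vertex 3.898 2.595 0.276
vertex 3.07 2.936 -0.915
vertex 4.686 3.239 -0.088
endloop
endfacet
facet normal -0.730 -0.595 0.337
outer loop
vertex 3.898 2.595 0.276
vertex 3.543 3.281 0.719
vertex 3.07 2.936 -0.915
endloop
endfacet
facet normal -0.399 0.770 0.498
outer loop
vertex 2.714 3.621 -0.472
vertex 3.543 3.281 0.719
vertex 3.502 4.265 -0.836
endloop
endfacet
facet normal 0.729 0.596 -0.336
outer loop
vertex 4.33 3.924 0.355
vertex 4.686 3.239 -0.088
vertex 3.502 4.265 -0.836
endloop
endfacet
facet normal -0.399 0.770 0.498
outer loop
vertex 3.502 4.265 -0.836
vertex 3.543 3.281 0.719
vertex 4.33 3.924 0.355
endloop
endfacet
facet normal 0.556 -0.228 0.799
outer loop
vertex 4.33 3.924 0.355
vertex 3.898 2.595 0.276
vertex 4.686 3.239 -0.088
endloop
endfacet
facet normal 0.556 -0.228 0.799
outer loop
vertex 3.543 3.281 0.719
vertex 3.898 2.595 0.276
vertex 4.33 3.924 0.355
endloop
endfacet

endsolid


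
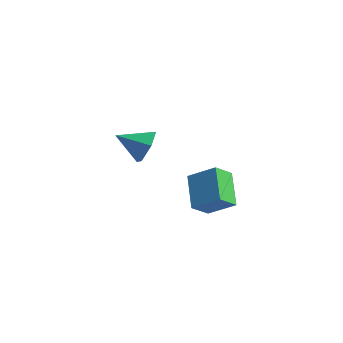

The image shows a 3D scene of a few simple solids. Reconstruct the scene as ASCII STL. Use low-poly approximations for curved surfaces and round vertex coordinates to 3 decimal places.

solid 
facet normal -0.772 -0.264 -0.578
outer loop
vertex 2.302 0.761 -1.345
vertex 1.571 1.7 -0.798
vertex 2.576 1.342 -1.976
endloop
endfacet
facet normal 0.558 -0.717 -0.418
outer loop
vertex 3.449 1.64 -1.322
vertex 2.302 0.761 -1.345
vertex 2.576 1.342 -1.976
endloop
endfacet
facet normal -0.772 -0.263 -0.579
outer loop
vertex 2.576 1.342 -1.976
vertex 1.571 1.7 -0.798
vertex 1.845 2.281 -1.428
endloop
endfacet
facet normal 0.304 0.646 -0.700
outer loop
vertex 1.845 2.281 -1.428
vertex 3.449 1.64 -1.322
vertex 2.576 1.342 -1.976
endloop
endfacet
facet normal -0.305 -0.645 0.701
outer loop
vertex 2.302 0.761 -1.345
vertex 2.444 1.998 -0.144
vertex 1.571 1.7 -0.798
endloop
endfacet
facet normal 0.558 -0.717 -0.418
outer loop
vertex 3.175 1.059 -0.692
vertex 2.302 0.761 -1.345
vertex 3.449 1.64 -1.322
endloop
endfacet
facet normal -0.304 -0.645 0.701
outer loop
vertex 3.175 1.059 -0.692
vertex 2.444 1.998 -0.144
vertex 2.302 0.761 -1.345
endloop
endfacet
facet normal -0.558 0.717 0.418
outer loop
vertex 1.571 1.7 -0.798
vertex 2.444 1.998 -0.144
vertex 1.845 2.281 -1.428
endloop
endfacet
facet normal 0.304 0.645 -0.701
outer loop
vertex 2.718 2.579 -0.775
vertex 3.449 1.64 -1.322
vertex 1.845 2.281 -1.428
endloop
endfacet
facet normal -0.558 0.717 0.418
outer loop
vertex 1.845 2.281 -1.428
vertex 2.444 1.998 -0.144
vertex 2.718 2.579 -0.775
endloop
endfacet
facet normal 0.772 0.264 0.579
outer loop
vertex 2.718 2.579 -0.775
vertex 3.175 1.059 -0.692
vertex 3.449 1.64 -1.322
endloop
endfacet
facet normal 0.772 0.264 0.578
outer loop
vertex 2.444 1.998 -0.144
vertex 3.175 1.059 -0.692
vertex 2.718 2.579 -0.775
endloop
endfacet
facet normal 0.827 0.370 -0.423
outer loop
vertex -0.713 3.083 -1.381
vertex -1.126 3.416 -1.898
vertex -0.963 3.771 -1.269
endloop
endfacet
facet normal -0.003 -0.162 0.987
outer loop
vertex -0.713 3.083 -1.381
vertex -0.963 3.771 -1.269
vertex -2.094 2.984 -1.402
endloop
endfacet
facet normal 0.828 0.369 -0.423
outer loop
vertex -0.963 3.771 -1.269
vertex -1.126 3.416 -1.898
vertex -1.375 4.104 -1.785
endloop
endfacet
facet normal -0.456 0.536 0.710
outer loop
vertex -0.963 3.771 -1.269
vertex -1.375 4.104 -1.785
vertex -2.094 2.984 -1.402
endloop
endfacet
facet normal 0.827 0.369 -0.424
outer loop
vertex -1.375 4.104 -1.785
vertex -1.126 3.416 -1.898
vertex -1.539 3.749 -2.414
endloop
endfacet
facet normal -0.850 0.521 -0.072
outer loop
vertex -1.375 4.104 -1.785
vertex -1.539 3.749 -2.414
vertex -2.094 2.984 -1.402
endloop
endfacet
facet normal 0.827 0.369 -0.424
outer loop
vertex -1.539 3.749 -2.414
vertex -1.126 3.416 -1.898
vertex -1.289 3.061 -2.526
endloop
endfacet
facet normal -0.791 -0.193 -0.580
outer loop
vertex -1.539 3.749 -2.414
vertex -1.289 3.061 -2.526
vertex -2.094 2.984 -1.402
endloop
endfacet
facet normal 0.828 0.368 -0.423
outer loop
vertex -1.289 3.061 -2.526
vertex -1.126 3.416 -1.898
vertex -0.877 2.728 -2.01
endloop
endfacet
facet normal -0.339 -0.890 -0.304
outer loop
vertex -1.289 3.061 -2.526
vertex -0.877 2.728 -2.01
vertex -2.094 2.984 -1.402
endloop
endfacet
facet normal 0.827 0.368 -0.424
outer loop
vertex -0.877 2.728 -2.01
vertex -1.126 3.416 -1.898
vertex -0.713 3.083 -1.381
endloop
endfacet
facet normal 0.055 -0.876 0.480
outer loop
vertex -0.877 2.728 -2.01
vertex -0.713 3.083 -1.381
vertex -2.094 2.984 -1.402
endloop
endfacet

endsolid


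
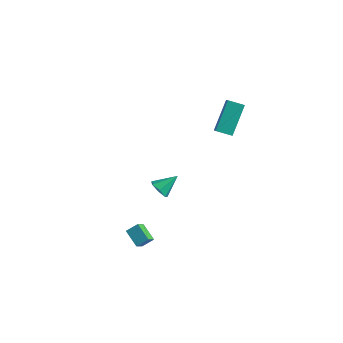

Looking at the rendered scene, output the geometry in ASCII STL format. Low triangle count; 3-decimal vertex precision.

solid 
facet normal -0.415 -0.708 -0.571
outer loop
vertex -0.412 0.566 -3.113
vertex -0.903 0.451 -2.613
vertex -0.925 0.904 -3.159
endloop
endfacet
facet normal 0.505 0.697 -0.508
outer loop
vertex -0.412 0.566 -3.113
vertex -0.925 0.904 -3.159
vertex -0.317 1.449 -1.807
endloop
endfacet
facet normal -0.416 -0.708 -0.571
outer loop
vertex -0.925 0.904 -3.159
vertex -0.903 0.451 -2.613
vertex -1.421 0.901 -2.794
endloop
endfacet
facet normal -0.213 0.936 -0.281
outer loop
vertex -0.925 0.904 -3.159
vertex -1.421 0.901 -2.794
vertex -0.317 1.449 -1.807
endloop
endfacet
facet normal -0.416 -0.708 -0.570
outer loop
vertex -1.421 0.901 -2.794
vertex -0.903 0.451 -2.613
vertex -1.527 0.559 -2.292
endloop
endfacet
facet normal -0.642 0.690 0.335
outer loop
vertex -1.421 0.901 -2.794
vertex -1.527 0.559 -2.292
vertex -0.317 1.449 -1.807
endloop
endfacet
facet normal -0.416 -0.707 -0.572
outer loop
vertex -1.527 0.559 -2.292
vertex -0.903 0.451 -2.613
vertex -1.163 0.135 -2.033
endloop
endfacet
facet normal -0.457 0.143 0.878
outer loop
vertex -1.527 0.559 -2.292
vertex -1.163 0.135 -2.033
vertex -0.317 1.449 -1.807
endloop
endfacet
facet normal -0.416 -0.707 -0.572
outer loop
vertex -1.163 0.135 -2.033
vertex -0.903 0.451 -2.613
vertex -0.603 -0.051 -2.21
endloop
endfacet
facet normal 0.200 -0.290 0.936
outer loop
vertex -1.163 0.135 -2.033
vertex -0.603 -0.051 -2.21
vertex -0.317 1.449 -1.807
endloop
endfacet
facet normal -0.415 -0.707 -0.572
outer loop
vertex -0.603 -0.051 -2.21
vertex -0.903 0.451 -2.613
vertex -0.269 0.141 -2.69
endloop
endfacet
facet normal 0.836 -0.285 0.468
outer loop
vertex -0.603 -0.051 -2.21
vertex -0.269 0.141 -2.69
vertex -0.317 1.449 -1.807
endloop
endfacet
facet normal -0.416 -0.708 -0.571
outer loop
vertex -0.269 0.141 -2.69
vertex -0.903 0.451 -2.613
vertex -0.412 0.566 -3.113
endloop
endfacet
facet normal 0.973 0.154 -0.175
outer loop
vertex -0.269 0.141 -2.69
vertex -0.412 0.566 -3.113
vertex -0.317 1.449 -1.807
endloop
endfacet
facet normal -0.856 -0.419 0.302
outer loop
vertex 1.614 2.39 2.679
vertex 1.41 3.9 4.196
vertex 1.142 2.925 2.083
endloop
endfacet
facet normal 0.095 -0.702 -0.706
outer loop
vertex 1.99 3.34 1.784
vertex 1.614 2.39 2.679
vertex 1.142 2.925 2.083
endloop
endfacet
facet normal -0.856 -0.419 0.302
outer loop
vertex 1.142 2.925 2.083
vertex 1.41 3.9 4.196
vertex 0.938 4.435 3.6
endloop
endfacet
facet normal -0.508 0.576 -0.641
outer loop
vertex 0.938 4.435 3.6
vertex 1.99 3.34 1.784
vertex 1.142 2.925 2.083
endloop
endfacet
facet normal 0.508 -0.576 0.641
outer loop
vertex 1.614 2.39 2.679
vertex 2.258 4.315 3.897
vertex 1.41 3.9 4.196
endloop
endfacet
facet normal 0.095 -0.702 -0.706
outer loop
vertex 2.462 2.805 2.38
vertex 1.614 2.39 2.679
vertex 1.99 3.34 1.784
endloop
endfacet
facet normal 0.508 -0.576 0.641
outer loop
vertex 2.462 2.805 2.38
vertex 2.258 4.315 3.897
vertex 1.614 2.39 2.679
endloop
endfacet
facet normal -0.095 0.702 0.706
outer loop
vertex 1.41 3.9 4.196
vertex 2.258 4.315 3.897
vertex 0.938 4.435 3.6
endloop
endfacet
facet normal -0.508 0.576 -0.641
outer loop
vertex 1.786 4.85 3.301
vertex 1.99 3.34 1.784
vertex 0.938 4.435 3.6
endloop
endfacet
facet normal -0.095 0.702 0.706
outer loop
vertex 0.938 4.435 3.6
vertex 2.258 4.315 3.897
vertex 1.786 4.85 3.301
endloop
endfacet
facet normal 0.856 0.419 -0.302
outer loop
vertex 1.786 4.85 3.301
vertex 2.462 2.805 2.38
vertex 1.99 3.34 1.784
endloop
endfacet
facet normal 0.856 0.419 -0.302
outer loop
vertex 2.258 4.315 3.897
vertex 2.462 2.805 2.38
vertex 1.786 4.85 3.301
endloop
endfacet
facet normal -0.541 -0.622 -0.566
outer loop
vertex 1.105 -4.502 -2.58
vertex 0.138 -4.144 -2.049
vertex 1.004 -3.84 -3.21
endloop
endfacet
facet normal 0.834 -0.308 -0.458
outer loop
vertex 1.442 -3.336 -2.751
vertex 1.105 -4.502 -2.58
vertex 1.004 -3.84 -3.21
endloop
endfacet
facet normal -0.542 -0.621 -0.567
outer loop
vertex 1.004 -3.84 -3.21
vertex 0.138 -4.144 -2.049
vertex 0.037 -3.481 -2.679
endloop
endfacet
facet normal -0.109 0.720 -0.686
outer loop
vertex 0.037 -3.481 -2.679
vertex 1.442 -3.336 -2.751
vertex 1.004 -3.84 -3.21
endloop
endfacet
facet normal 0.110 -0.720 0.685
outer loop
vertex 1.105 -4.502 -2.58
vertex 0.576 -3.64 -1.59
vertex 0.138 -4.144 -2.049
endloop
endfacet
facet normal 0.834 -0.308 -0.458
outer loop
vertex 1.543 -3.999 -2.121
vertex 1.105 -4.502 -2.58
vertex 1.442 -3.336 -2.751
endloop
endfacet
facet normal 0.109 -0.720 0.685
outer loop
vertex 1.543 -3.999 -2.121
vertex 0.576 -3.64 -1.59
vertex 1.105 -4.502 -2.58
endloop
endfacet
facet normal -0.834 0.308 0.458
outer loop
vertex 0.138 -4.144 -2.049
vertex 0.576 -3.64 -1.59
vertex 0.037 -3.481 -2.679
endloop
endfacet
facet normal -0.109 0.720 -0.685
outer loop
vertex 0.475 -2.978 -2.22
vertex 1.442 -3.336 -2.751
vertex 0.037 -3.481 -2.679
endloop
endfacet
facet normal -0.834 0.308 0.458
outer loop
vertex 0.037 -3.481 -2.679
vertex 0.576 -3.64 -1.59
vertex 0.475 -2.978 -2.22
endloop
endfacet
facet normal 0.541 0.621 0.567
outer loop
vertex 0.475 -2.978 -2.22
vertex 1.543 -3.999 -2.121
vertex 1.442 -3.336 -2.751
endloop
endfacet
facet normal 0.542 0.621 0.566
outer loop
vertex 0.576 -3.64 -1.59
vertex 1.543 -3.999 -2.121
vertex 0.475 -2.978 -2.22
endloop
endfacet

endsolid


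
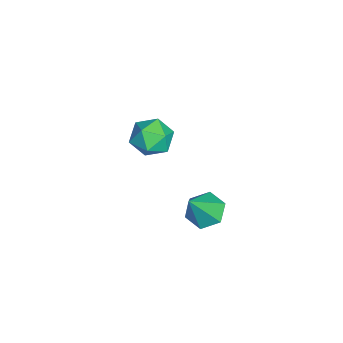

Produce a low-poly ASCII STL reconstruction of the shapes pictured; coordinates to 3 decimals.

solid 
facet normal -0.150 0.755 0.638
outer loop
vertex -2.785 2.333 -0.958
vertex -2.864 1.572 -0.077
vertex -1.828 2.023 -0.366
endloop
endfacet
facet normal 0.256 0.962 0.090
outer loop
vertex -2.785 2.333 -0.958
vertex -1.828 2.023 -0.366
vertex -1.789 2.121 -1.529
endloop
endfacet
facet normal -0.112 0.852 -0.512
outer loop
vertex -2.785 2.333 -0.958
vertex -1.789 2.121 -1.529
vertex -2.802 1.73 -1.957
endloop
endfacet
facet normal -0.746 0.576 -0.335
outer loop
vertex -2.785 2.333 -0.958
vertex -2.802 1.73 -1.957
vertex -3.467 1.391 -1.06
endloop
endfacet
facet normal -0.769 0.516 0.377
outer loop
vertex -2.785 2.333 -0.958
vertex -3.467 1.391 -1.06
vertex -2.864 1.572 -0.077
endloop
endfacet
facet normal 0.835 0.546 0.074
outer loop
vertex -1.789 2.121 -1.529
vertex -1.828 2.023 -0.366
vertex -1.253 1.229 -1.0
endloop
endfacet
facet normal 0.177 0.209 0.962
outer loop
vertex -1.828 2.023 -0.366
vertex -2.864 1.572 -0.077
vertex -1.918 0.89 -0.103
endloop
endfacet
facet normal -0.824 -0.176 0.538
outer loop
vertex -2.864 1.572 -0.077
vertex -3.467 1.391 -1.06
vertex -2.931 0.499 -0.531
endloop
endfacet
facet normal -0.786 -0.080 -0.613
outer loop
vertex -3.467 1.391 -1.06
vertex -2.802 1.73 -1.957
vertex -2.892 0.597 -1.694
endloop
endfacet
facet normal 0.239 0.366 -0.900
outer loop
vertex -2.802 1.73 -1.957
vertex -1.789 2.121 -1.529
vertex -1.856 1.048 -1.983
endloop
endfacet
facet normal 0.746 -0.576 0.335
outer loop
vertex -1.935 0.287 -1.102
vertex -1.253 1.229 -1.0
vertex -1.918 0.89 -0.103
endloop
endfacet
facet normal 0.112 -0.852 0.512
outer loop
vertex -1.935 0.287 -1.102
vertex -1.918 0.89 -0.103
vertex -2.931 0.499 -0.531
endloop
endfacet
facet normal -0.256 -0.962 -0.090
outer loop
vertex -1.935 0.287 -1.102
vertex -2.931 0.499 -0.531
vertex -2.892 0.597 -1.694
endloop
endfacet
facet normal 0.150 -0.755 -0.638
outer loop
vertex -1.935 0.287 -1.102
vertex -2.892 0.597 -1.694
vertex -1.856 1.048 -1.983
endloop
endfacet
facet normal 0.769 -0.516 -0.377
outer loop
vertex -1.935 0.287 -1.102
vertex -1.856 1.048 -1.983
vertex -1.253 1.229 -1.0
endloop
endfacet
facet normal 0.786 0.080 0.613
outer loop
vertex -1.918 0.89 -0.103
vertex -1.253 1.229 -1.0
vertex -1.828 2.023 -0.366
endloop
endfacet
facet normal -0.239 -0.366 0.900
outer loop
vertex -2.931 0.499 -0.531
vertex -1.918 0.89 -0.103
vertex -2.864 1.572 -0.077
endloop
endfacet
facet normal -0.835 -0.546 -0.074
outer loop
vertex -2.892 0.597 -1.694
vertex -2.931 0.499 -0.531
vertex -3.467 1.391 -1.06
endloop
endfacet
facet normal -0.177 -0.209 -0.962
outer loop
vertex -1.856 1.048 -1.983
vertex -2.892 0.597 -1.694
vertex -2.802 1.73 -1.957
endloop
endfacet
facet normal 0.824 0.176 -0.538
outer loop
vertex -1.253 1.229 -1.0
vertex -1.856 1.048 -1.983
vertex -1.789 2.121 -1.529
endloop
endfacet
facet normal -0.484 0.311 -0.818
outer loop
vertex 3.954 4.091 -1.217
vertex 3.137 4.239 -0.677
vertex 3.795 4.97 -0.789
endloop
endfacet
facet normal 0.979 0.199 -0.045
outer loop
vertex 3.954 4.091 -1.217
vertex 3.795 4.97 -0.789
vertex 4.163 3.581 1.057
endloop
endfacet
facet normal -0.484 0.310 -0.818
outer loop
vertex 3.795 4.97 -0.789
vertex 3.137 4.239 -0.677
vertex 2.978 5.118 -0.25
endloop
endfacet
facet normal 0.451 0.754 0.477
outer loop
vertex 3.795 4.97 -0.789
vertex 2.978 5.118 -0.25
vertex 4.163 3.581 1.057
endloop
endfacet
facet normal -0.484 0.310 -0.818
outer loop
vertex 2.978 5.118 -0.25
vertex 3.137 4.239 -0.677
vertex 2.32 4.387 -0.138
endloop
endfacet
facet normal -0.346 0.439 0.829
outer loop
vertex 2.978 5.118 -0.25
vertex 2.32 4.387 -0.138
vertex 4.163 3.581 1.057
endloop
endfacet
facet normal -0.484 0.310 -0.818
outer loop
vertex 2.32 4.387 -0.138
vertex 3.137 4.239 -0.677
vertex 2.479 3.508 -0.565
endloop
endfacet
facet normal -0.616 -0.432 0.659
outer loop
vertex 2.32 4.387 -0.138
vertex 2.479 3.508 -0.565
vertex 4.163 3.581 1.057
endloop
endfacet
facet normal -0.484 0.311 -0.818
outer loop
vertex 2.479 3.508 -0.565
vertex 3.137 4.239 -0.677
vertex 3.296 3.36 -1.105
endloop
endfacet
facet normal -0.089 -0.987 0.136
outer loop
vertex 2.479 3.508 -0.565
vertex 3.296 3.36 -1.105
vertex 4.163 3.581 1.057
endloop
endfacet
facet normal -0.484 0.311 -0.818
outer loop
vertex 3.296 3.36 -1.105
vertex 3.137 4.239 -0.677
vertex 3.954 4.091 -1.217
endloop
endfacet
facet normal 0.709 -0.671 -0.216
outer loop
vertex 3.296 3.36 -1.105
vertex 3.954 4.091 -1.217
vertex 4.163 3.581 1.057
endloop
endfacet

endsolid
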